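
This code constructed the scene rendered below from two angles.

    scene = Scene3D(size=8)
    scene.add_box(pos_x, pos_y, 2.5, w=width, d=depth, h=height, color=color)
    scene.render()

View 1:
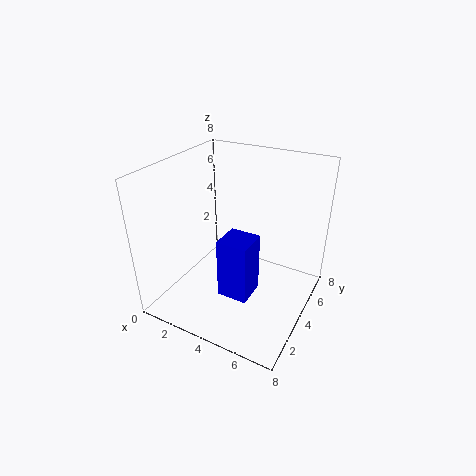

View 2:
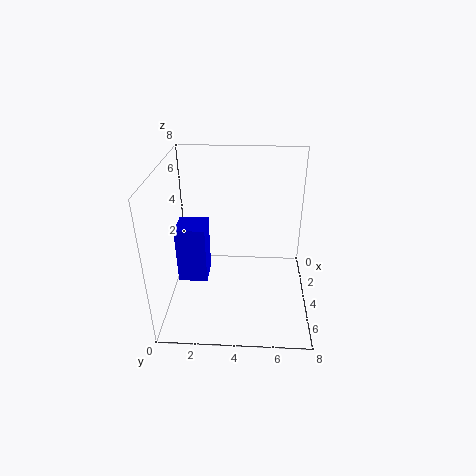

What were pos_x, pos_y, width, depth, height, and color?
pos_x = 4.5; pos_y = 1; width = 1.5; depth = 1.5; height = 3; color = 'blue'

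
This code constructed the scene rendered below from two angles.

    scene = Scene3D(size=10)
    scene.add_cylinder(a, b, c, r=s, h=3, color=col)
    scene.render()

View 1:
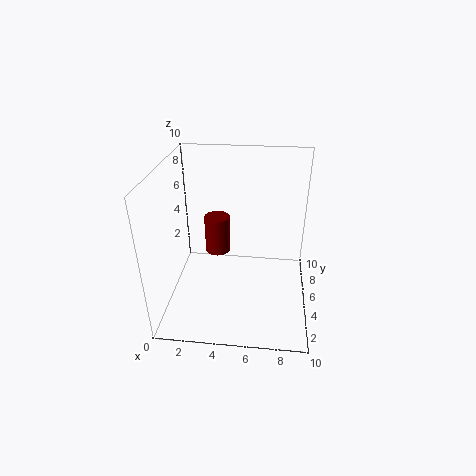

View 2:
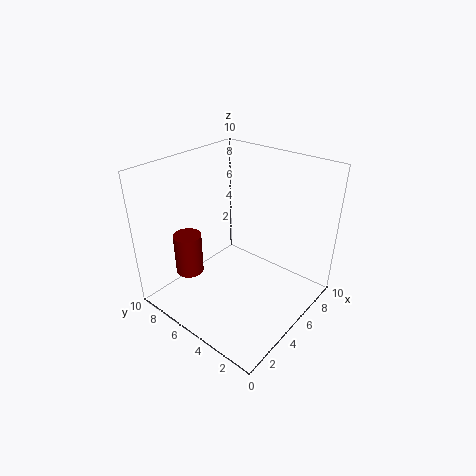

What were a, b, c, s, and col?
a = 3
b = 8
c = 2
s = 1
col = 'maroon'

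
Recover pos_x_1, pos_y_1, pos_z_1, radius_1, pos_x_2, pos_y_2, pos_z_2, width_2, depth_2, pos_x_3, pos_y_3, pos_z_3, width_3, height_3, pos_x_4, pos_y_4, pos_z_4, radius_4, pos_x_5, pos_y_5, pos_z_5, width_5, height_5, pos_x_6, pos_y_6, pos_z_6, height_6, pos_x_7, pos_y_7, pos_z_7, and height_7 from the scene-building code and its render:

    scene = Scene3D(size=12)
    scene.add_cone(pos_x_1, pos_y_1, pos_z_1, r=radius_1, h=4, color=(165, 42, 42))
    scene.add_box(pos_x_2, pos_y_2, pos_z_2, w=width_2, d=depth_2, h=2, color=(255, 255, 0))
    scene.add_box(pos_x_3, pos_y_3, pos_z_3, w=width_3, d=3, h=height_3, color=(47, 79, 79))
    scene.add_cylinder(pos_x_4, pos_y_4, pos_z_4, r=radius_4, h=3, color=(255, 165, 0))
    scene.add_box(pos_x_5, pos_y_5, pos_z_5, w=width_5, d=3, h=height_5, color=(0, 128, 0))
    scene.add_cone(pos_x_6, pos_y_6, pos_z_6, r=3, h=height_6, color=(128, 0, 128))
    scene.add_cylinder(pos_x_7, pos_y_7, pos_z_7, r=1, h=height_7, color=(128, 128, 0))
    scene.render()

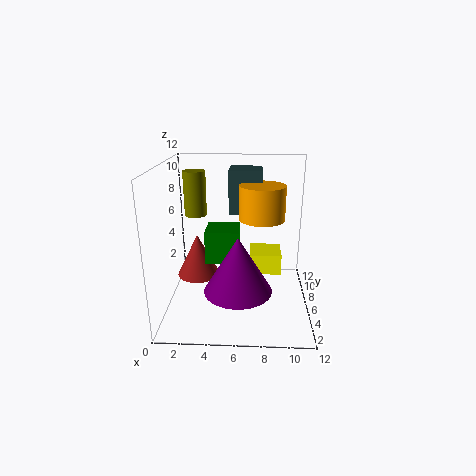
pos_x_1 = 2; pos_y_1 = 9; pos_z_1 = 1; radius_1 = 2; pos_x_2 = 7; pos_y_2 = 9; pos_z_2 = 1; width_2 = 3; depth_2 = 3; pos_x_3 = 5; pos_y_3 = 9; pos_z_3 = 7; width_3 = 3; height_3 = 4; pos_x_4 = 8; pos_y_4 = 8; pos_z_4 = 7; radius_4 = 2; pos_x_5 = 3; pos_y_5 = 7; pos_z_5 = 3; width_5 = 3; height_5 = 3; pos_x_6 = 6; pos_y_6 = 6; pos_z_6 = 1; height_6 = 5; pos_x_7 = 2; pos_y_7 = 9; pos_z_7 = 7; height_7 = 4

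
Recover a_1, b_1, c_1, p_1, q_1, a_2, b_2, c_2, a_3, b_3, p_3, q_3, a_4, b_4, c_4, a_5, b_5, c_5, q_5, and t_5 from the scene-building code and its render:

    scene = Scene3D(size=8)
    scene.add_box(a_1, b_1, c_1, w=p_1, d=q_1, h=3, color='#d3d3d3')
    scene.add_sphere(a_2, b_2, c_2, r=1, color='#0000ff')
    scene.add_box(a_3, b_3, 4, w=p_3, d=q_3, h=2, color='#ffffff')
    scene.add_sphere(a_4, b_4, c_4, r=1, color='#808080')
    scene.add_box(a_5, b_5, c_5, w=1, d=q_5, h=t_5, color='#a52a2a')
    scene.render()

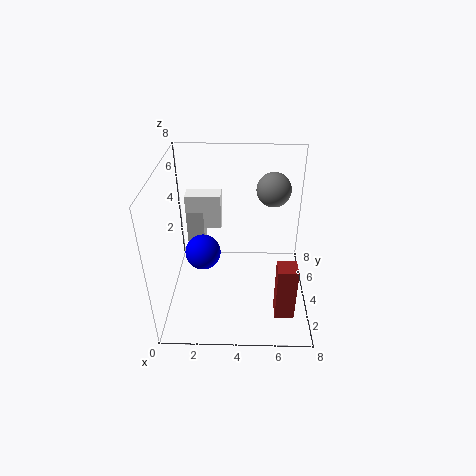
a_1 = 1; b_1 = 5; c_1 = 2; p_1 = 1; q_1 = 1; a_2 = 2; b_2 = 4; c_2 = 3; a_3 = 1; b_3 = 5; p_3 = 2; q_3 = 1; a_4 = 6; b_4 = 6; c_4 = 6; a_5 = 6; b_5 = 1; c_5 = 1; q_5 = 1; t_5 = 3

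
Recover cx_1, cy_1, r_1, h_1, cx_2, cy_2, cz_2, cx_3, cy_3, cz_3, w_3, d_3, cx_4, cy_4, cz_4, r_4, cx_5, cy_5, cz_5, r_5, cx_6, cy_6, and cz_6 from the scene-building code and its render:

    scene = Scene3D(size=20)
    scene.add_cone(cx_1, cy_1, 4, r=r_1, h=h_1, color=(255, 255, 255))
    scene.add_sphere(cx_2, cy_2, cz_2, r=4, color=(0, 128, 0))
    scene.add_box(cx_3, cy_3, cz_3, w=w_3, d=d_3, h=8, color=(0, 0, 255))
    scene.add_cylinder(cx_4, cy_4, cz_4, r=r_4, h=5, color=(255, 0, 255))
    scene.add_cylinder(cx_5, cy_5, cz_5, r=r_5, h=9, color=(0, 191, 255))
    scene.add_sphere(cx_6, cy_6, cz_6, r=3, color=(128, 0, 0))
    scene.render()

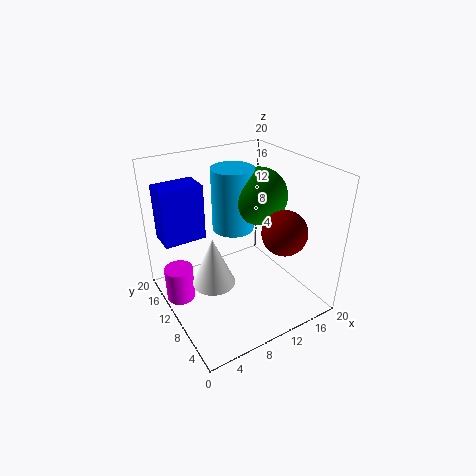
cx_1 = 6
cy_1 = 10
r_1 = 3
h_1 = 7
cx_2 = 14
cy_2 = 11
cz_2 = 15
cx_3 = 1
cy_3 = 14
cz_3 = 9
w_3 = 6
d_3 = 4
cx_4 = 2
cy_4 = 13
cz_4 = 1
r_4 = 2
cx_5 = 11
cy_5 = 13
cz_5 = 10
r_5 = 3
cx_6 = 14
cy_6 = 5
cz_6 = 12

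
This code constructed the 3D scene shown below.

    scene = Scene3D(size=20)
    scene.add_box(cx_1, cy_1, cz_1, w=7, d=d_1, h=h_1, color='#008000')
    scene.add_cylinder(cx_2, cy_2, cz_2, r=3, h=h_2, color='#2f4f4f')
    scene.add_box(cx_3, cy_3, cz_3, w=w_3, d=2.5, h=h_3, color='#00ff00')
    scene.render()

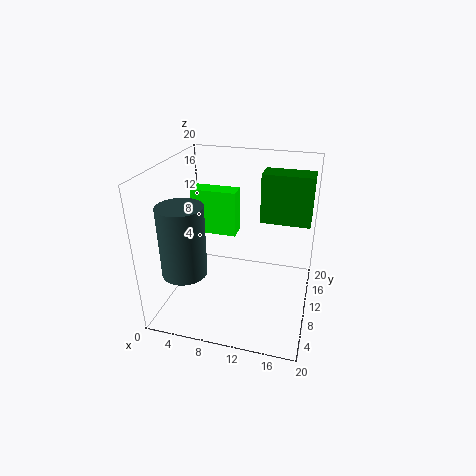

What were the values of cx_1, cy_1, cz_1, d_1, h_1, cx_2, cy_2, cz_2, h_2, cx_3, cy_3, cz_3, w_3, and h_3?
cx_1 = 12.5, cy_1 = 12.5, cz_1 = 11.5, d_1 = 3.5, h_1 = 7, cx_2 = 4, cy_2 = 5, cz_2 = 6.5, h_2 = 9.5, cx_3 = 4, cy_3 = 8.5, cz_3 = 11, w_3 = 6, h_3 = 6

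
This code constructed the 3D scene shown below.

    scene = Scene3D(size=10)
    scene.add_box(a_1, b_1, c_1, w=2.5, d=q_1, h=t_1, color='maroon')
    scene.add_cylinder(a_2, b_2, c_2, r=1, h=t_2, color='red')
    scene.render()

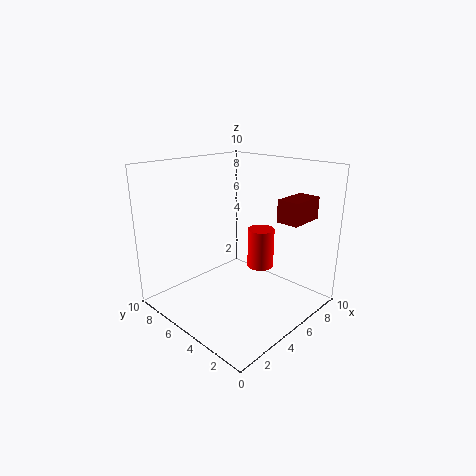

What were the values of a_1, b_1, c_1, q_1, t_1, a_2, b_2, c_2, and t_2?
a_1 = 6
b_1 = 1
c_1 = 6.5
q_1 = 1.5
t_1 = 1.5
a_2 = 7.5
b_2 = 5
c_2 = 2
t_2 = 3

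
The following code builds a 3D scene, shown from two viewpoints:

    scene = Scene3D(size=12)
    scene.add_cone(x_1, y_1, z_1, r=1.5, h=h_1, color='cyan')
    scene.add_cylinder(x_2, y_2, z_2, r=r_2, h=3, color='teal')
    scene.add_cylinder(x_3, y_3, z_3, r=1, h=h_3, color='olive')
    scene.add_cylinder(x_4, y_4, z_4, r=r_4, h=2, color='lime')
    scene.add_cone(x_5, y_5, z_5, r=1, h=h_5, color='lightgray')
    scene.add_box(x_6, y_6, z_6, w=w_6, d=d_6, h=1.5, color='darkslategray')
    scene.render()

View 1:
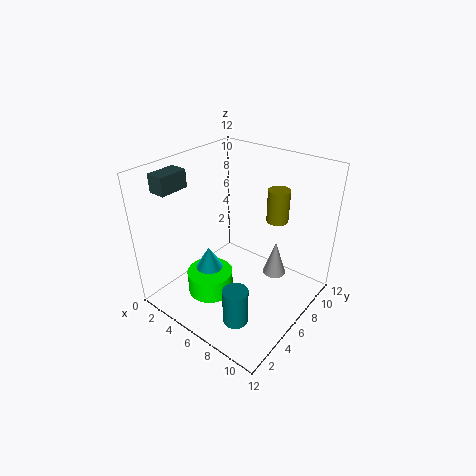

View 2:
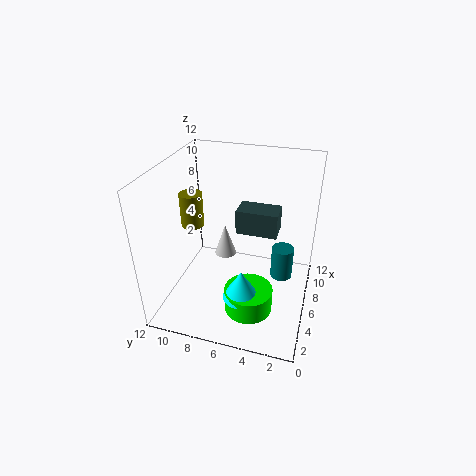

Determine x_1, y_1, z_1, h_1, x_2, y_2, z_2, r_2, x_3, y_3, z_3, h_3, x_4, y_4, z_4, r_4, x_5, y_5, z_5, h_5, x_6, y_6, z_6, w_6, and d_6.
x_1 = 3.5
y_1 = 5
z_1 = 2
h_1 = 2.5
x_2 = 8.5
y_2 = 2.5
z_2 = 1
r_2 = 1
x_3 = 7
y_3 = 10.5
z_3 = 6
h_3 = 3
x_4 = 4
y_4 = 4.5
z_4 = 0.5
r_4 = 2
x_5 = 8.5
y_5 = 8
z_5 = 2.5
h_5 = 3
x_6 = 0.5
y_6 = 2
z_6 = 10
w_6 = 1.5
d_6 = 2.5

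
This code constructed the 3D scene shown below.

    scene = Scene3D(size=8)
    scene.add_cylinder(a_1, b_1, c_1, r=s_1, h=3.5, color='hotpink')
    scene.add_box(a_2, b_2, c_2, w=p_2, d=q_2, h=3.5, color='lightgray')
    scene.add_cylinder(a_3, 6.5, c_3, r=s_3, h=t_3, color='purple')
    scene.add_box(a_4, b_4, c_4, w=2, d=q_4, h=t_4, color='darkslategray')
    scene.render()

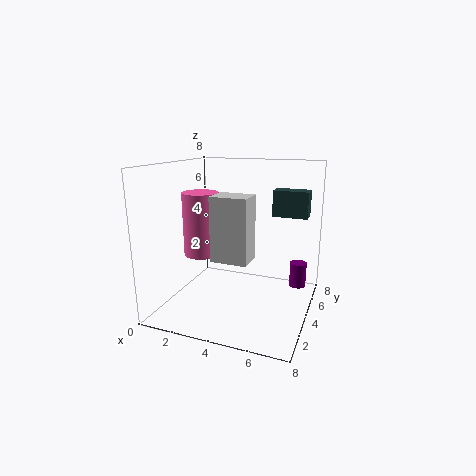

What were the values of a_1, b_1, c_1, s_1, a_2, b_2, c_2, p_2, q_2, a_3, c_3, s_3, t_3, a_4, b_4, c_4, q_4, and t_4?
a_1 = 2, b_1 = 3.5, c_1 = 3, s_1 = 1, a_2 = 3, b_2 = 2.5, c_2 = 3, p_2 = 2, q_2 = 1.5, a_3 = 7, c_3 = 0.5, s_3 = 0.5, t_3 = 1.5, a_4 = 5.5, b_4 = 5.5, c_4 = 5, q_4 = 1, t_4 = 1.5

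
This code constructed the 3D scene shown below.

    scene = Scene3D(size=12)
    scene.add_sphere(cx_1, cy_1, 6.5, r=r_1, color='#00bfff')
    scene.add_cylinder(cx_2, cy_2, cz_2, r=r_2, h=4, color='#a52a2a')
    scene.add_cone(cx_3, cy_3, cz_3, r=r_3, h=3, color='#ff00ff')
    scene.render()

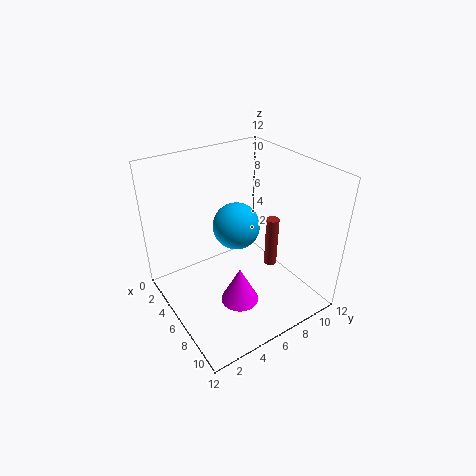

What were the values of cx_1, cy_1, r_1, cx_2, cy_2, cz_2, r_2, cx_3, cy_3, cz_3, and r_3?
cx_1 = 5, cy_1 = 6.5, r_1 = 2, cx_2 = 8.5, cy_2 = 7.5, cz_2 = 4.5, r_2 = 0.5, cx_3 = 8.5, cy_3 = 4.5, cz_3 = 2, r_3 = 1.5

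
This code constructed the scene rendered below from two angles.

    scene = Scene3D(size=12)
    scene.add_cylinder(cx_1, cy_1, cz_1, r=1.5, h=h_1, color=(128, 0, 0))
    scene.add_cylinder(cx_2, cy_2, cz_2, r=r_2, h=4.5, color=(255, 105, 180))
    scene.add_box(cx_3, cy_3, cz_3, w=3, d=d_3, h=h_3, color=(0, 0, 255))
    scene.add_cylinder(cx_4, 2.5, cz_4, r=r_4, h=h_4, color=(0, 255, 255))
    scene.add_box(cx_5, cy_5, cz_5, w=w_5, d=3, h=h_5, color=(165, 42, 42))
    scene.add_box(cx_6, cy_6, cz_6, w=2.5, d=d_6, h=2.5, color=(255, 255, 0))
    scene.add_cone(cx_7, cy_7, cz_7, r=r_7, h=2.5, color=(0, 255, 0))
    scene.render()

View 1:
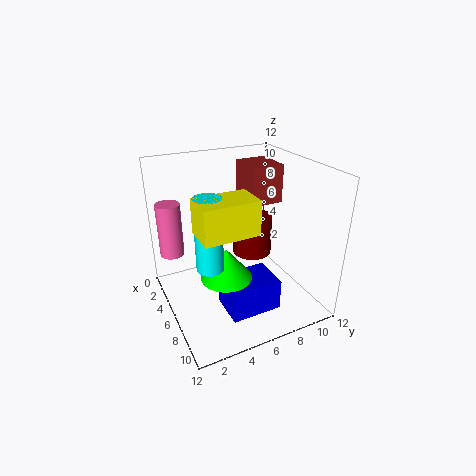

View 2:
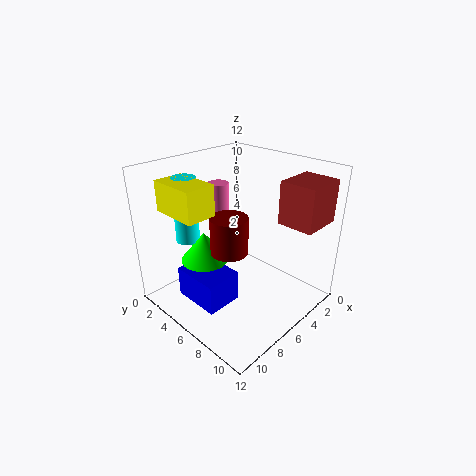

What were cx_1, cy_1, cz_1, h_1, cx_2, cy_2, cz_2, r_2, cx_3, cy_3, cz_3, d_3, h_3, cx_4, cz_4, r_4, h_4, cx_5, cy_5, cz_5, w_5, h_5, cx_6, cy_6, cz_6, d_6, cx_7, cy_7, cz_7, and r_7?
cx_1 = 7.5
cy_1 = 6.5
cz_1 = 5.5
h_1 = 3
cx_2 = 3.5
cy_2 = 1
cz_2 = 4.5
r_2 = 1
cx_3 = 7.5
cy_3 = 3.5
cz_3 = 1.5
d_3 = 4
h_3 = 2.5
cx_4 = 8.5
cz_4 = 5.5
r_4 = 1
h_4 = 5.5
cx_5 = 0.5
cy_5 = 8.5
cz_5 = 7.5
w_5 = 3.5
h_5 = 3.5
cx_6 = 8
cy_6 = 1.5
cz_6 = 8.5
d_6 = 4
cx_7 = 8
cy_7 = 4
cz_7 = 4
r_7 = 2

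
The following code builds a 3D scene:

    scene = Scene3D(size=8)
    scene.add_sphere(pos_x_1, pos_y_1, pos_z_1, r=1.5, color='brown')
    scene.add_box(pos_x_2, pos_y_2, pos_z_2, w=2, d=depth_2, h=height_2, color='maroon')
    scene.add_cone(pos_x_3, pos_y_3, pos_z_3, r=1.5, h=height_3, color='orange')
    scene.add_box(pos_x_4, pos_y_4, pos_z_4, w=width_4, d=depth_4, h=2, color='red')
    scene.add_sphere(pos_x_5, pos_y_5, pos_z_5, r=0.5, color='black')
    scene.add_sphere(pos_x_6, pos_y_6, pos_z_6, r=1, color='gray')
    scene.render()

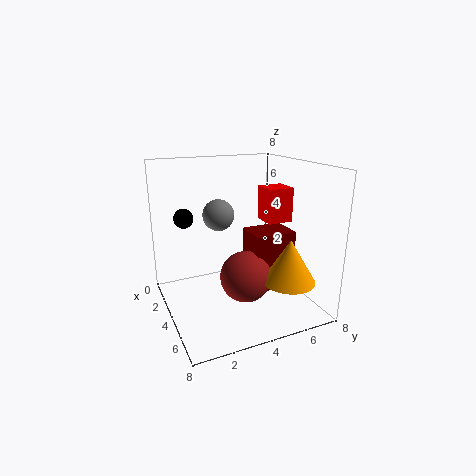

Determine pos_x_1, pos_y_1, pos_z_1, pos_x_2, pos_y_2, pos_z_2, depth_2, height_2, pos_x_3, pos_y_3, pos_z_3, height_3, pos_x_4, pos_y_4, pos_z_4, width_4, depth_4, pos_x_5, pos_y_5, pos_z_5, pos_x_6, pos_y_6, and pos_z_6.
pos_x_1 = 4, pos_y_1 = 4.5, pos_z_1 = 1.5, pos_x_2 = 2.5, pos_y_2 = 5, pos_z_2 = 0.5, depth_2 = 2.5, height_2 = 3.5, pos_x_3 = 5.5, pos_y_3 = 6.5, pos_z_3 = 1.5, height_3 = 2.5, pos_x_4 = 2.5, pos_y_4 = 6, pos_z_4 = 4.5, width_4 = 1.5, depth_4 = 1.5, pos_x_5 = 4, pos_y_5 = 1, pos_z_5 = 5.5, pos_x_6 = 1, pos_y_6 = 4, pos_z_6 = 4.5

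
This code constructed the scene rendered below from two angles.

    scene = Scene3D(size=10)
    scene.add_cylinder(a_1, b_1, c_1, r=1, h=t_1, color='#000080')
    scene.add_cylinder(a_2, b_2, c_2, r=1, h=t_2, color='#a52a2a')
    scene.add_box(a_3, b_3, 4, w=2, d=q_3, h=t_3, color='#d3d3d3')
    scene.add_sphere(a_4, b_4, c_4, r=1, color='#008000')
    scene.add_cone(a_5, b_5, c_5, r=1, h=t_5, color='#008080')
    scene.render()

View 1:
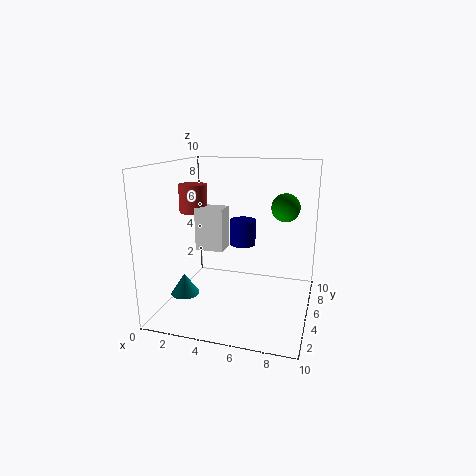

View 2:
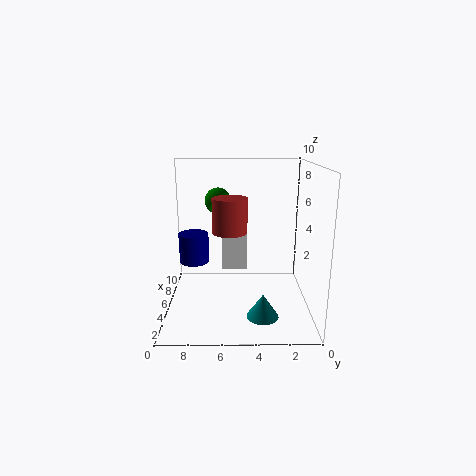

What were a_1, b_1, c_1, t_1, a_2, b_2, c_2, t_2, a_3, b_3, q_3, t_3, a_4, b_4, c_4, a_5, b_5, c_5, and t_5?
a_1 = 4.5; b_1 = 8; c_1 = 3.5; t_1 = 2; a_2 = 1.5; b_2 = 5.5; c_2 = 6.5; t_2 = 2; a_3 = 2; b_3 = 4.5; q_3 = 1.5; t_3 = 3; a_4 = 8; b_4 = 6.5; c_4 = 7; a_5 = 1.5; b_5 = 3.5; c_5 = 1; t_5 = 1.5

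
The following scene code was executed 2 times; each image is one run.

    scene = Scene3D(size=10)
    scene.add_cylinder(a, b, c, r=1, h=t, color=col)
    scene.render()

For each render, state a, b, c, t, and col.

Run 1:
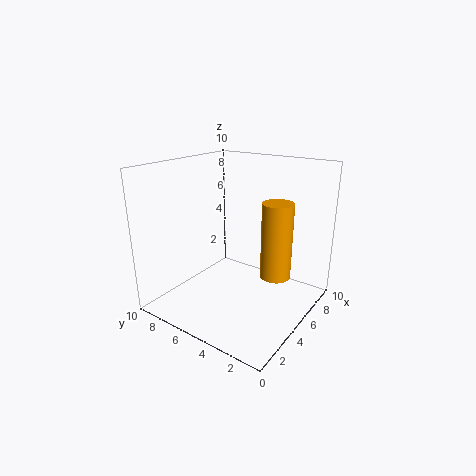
a = 5; b = 2; c = 3; t = 5; col = 'orange'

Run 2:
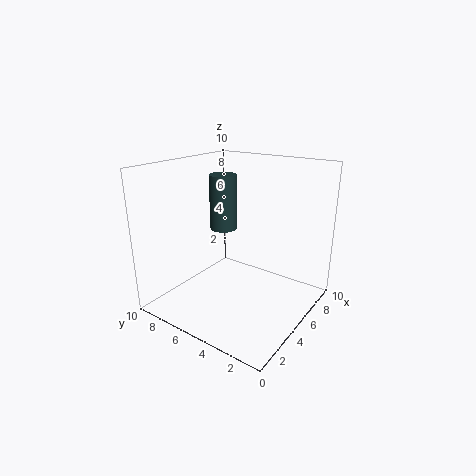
a = 6; b = 7; c = 5; t = 4; col = 'darkslategray'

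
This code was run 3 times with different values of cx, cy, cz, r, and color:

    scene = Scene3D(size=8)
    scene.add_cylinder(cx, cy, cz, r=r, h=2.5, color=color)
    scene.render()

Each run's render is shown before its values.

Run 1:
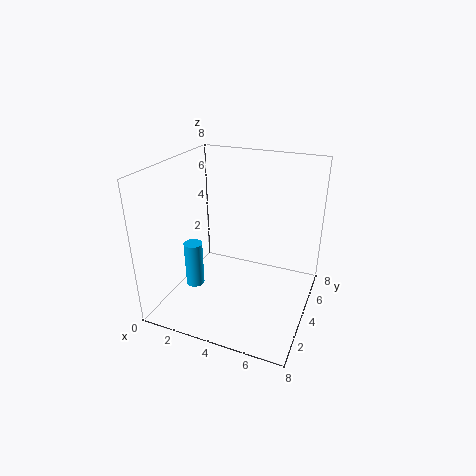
cx = 2, cy = 2.5, cz = 1.5, r = 0.5, color = 'deepskyblue'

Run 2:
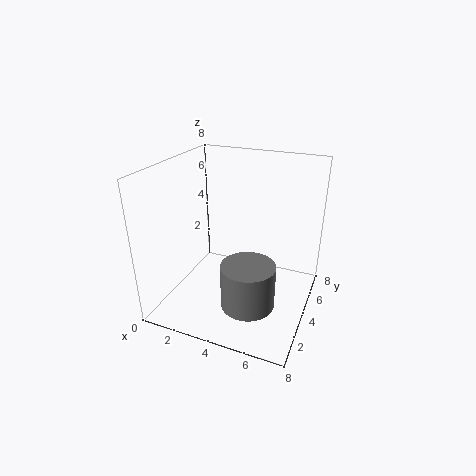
cx = 5, cy = 3, cz = 0.5, r = 1.5, color = 'gray'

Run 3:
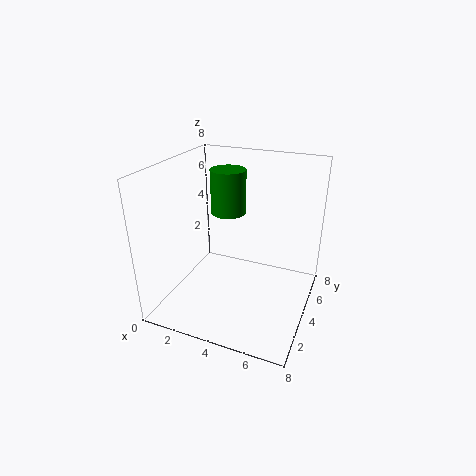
cx = 3, cy = 5, cz = 5, r = 1, color = 'green'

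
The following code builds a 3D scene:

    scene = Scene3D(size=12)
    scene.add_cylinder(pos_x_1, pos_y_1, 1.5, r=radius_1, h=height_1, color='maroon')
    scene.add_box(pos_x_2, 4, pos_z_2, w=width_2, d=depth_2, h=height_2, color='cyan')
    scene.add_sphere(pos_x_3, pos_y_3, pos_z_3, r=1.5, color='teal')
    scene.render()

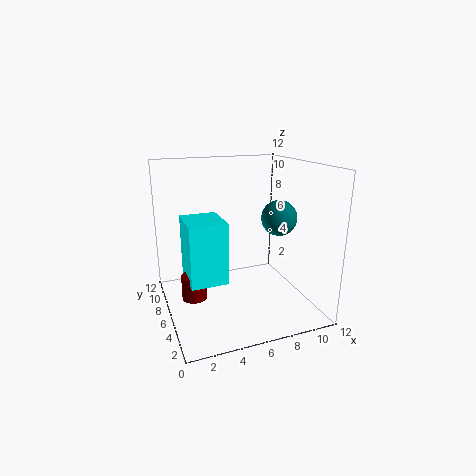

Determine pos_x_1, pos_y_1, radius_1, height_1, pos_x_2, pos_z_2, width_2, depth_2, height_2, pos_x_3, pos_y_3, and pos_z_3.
pos_x_1 = 2
pos_y_1 = 5.5
radius_1 = 1
height_1 = 2
pos_x_2 = 1.5
pos_z_2 = 3
width_2 = 3
depth_2 = 3.5
height_2 = 5
pos_x_3 = 9.5
pos_y_3 = 5.5
pos_z_3 = 7.5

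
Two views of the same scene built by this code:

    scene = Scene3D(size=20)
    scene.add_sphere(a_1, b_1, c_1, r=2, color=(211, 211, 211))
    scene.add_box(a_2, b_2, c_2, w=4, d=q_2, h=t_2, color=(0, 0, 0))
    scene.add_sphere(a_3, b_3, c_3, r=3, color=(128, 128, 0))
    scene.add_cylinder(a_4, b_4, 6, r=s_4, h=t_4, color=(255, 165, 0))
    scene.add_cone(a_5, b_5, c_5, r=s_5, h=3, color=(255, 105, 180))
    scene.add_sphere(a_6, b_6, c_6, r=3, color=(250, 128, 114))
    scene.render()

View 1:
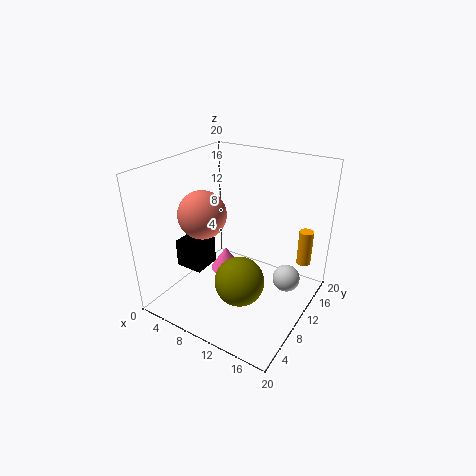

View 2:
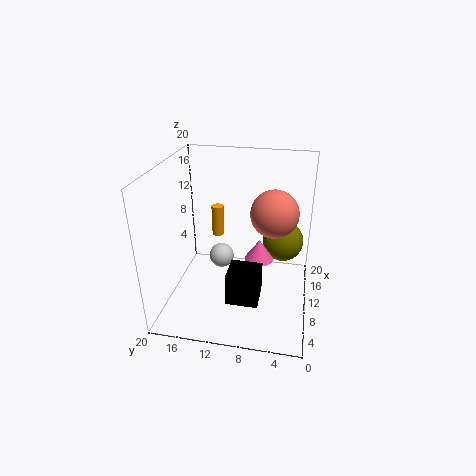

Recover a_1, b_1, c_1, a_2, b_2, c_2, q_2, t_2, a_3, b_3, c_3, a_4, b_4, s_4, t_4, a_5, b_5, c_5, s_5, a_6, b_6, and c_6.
a_1 = 16
b_1 = 14
c_1 = 3
a_2 = 2
b_2 = 6
c_2 = 5
q_2 = 4
t_2 = 4
a_3 = 14
b_3 = 4
c_3 = 8
a_4 = 18
b_4 = 15
s_4 = 1
t_4 = 5
a_5 = 10
b_5 = 7
c_5 = 7
s_5 = 2
a_6 = 8
b_6 = 5
c_6 = 15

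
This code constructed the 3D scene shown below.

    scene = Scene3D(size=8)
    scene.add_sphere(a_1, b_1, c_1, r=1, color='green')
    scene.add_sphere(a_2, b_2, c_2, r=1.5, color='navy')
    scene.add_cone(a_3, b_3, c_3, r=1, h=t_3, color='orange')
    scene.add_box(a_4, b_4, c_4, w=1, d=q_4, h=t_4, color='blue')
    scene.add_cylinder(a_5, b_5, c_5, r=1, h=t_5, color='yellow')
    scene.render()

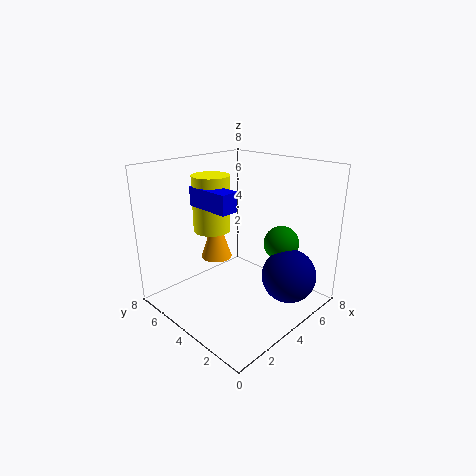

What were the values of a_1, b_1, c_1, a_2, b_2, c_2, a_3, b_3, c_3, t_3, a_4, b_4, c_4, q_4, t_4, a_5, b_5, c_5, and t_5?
a_1 = 6
b_1 = 2.5
c_1 = 3.5
a_2 = 5.5
b_2 = 1.5
c_2 = 2
a_3 = 5
b_3 = 7
c_3 = 1.5
t_3 = 3
a_4 = 2
b_4 = 3
c_4 = 6
q_4 = 2.5
t_4 = 1
a_5 = 3
b_5 = 5
c_5 = 4.5
t_5 = 3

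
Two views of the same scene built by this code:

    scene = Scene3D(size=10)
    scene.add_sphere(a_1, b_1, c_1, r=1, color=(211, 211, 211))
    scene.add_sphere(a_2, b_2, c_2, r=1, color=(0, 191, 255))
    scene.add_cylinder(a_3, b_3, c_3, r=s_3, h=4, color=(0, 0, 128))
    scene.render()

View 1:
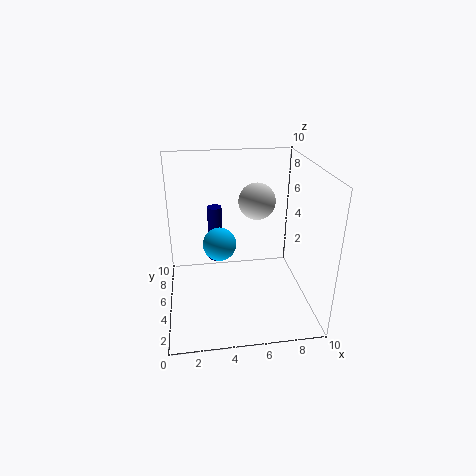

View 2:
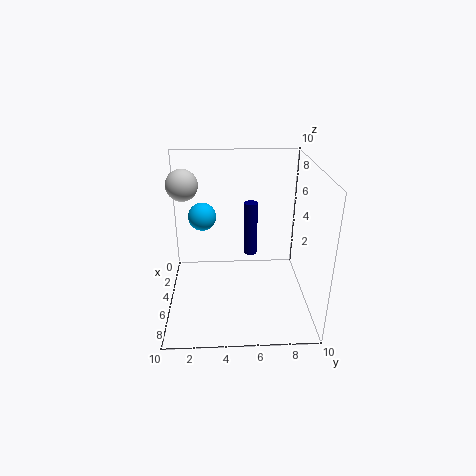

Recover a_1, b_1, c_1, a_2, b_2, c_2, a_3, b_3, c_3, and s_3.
a_1 = 5.5
b_1 = 1.5
c_1 = 9
a_2 = 3.5
b_2 = 2.5
c_2 = 6
a_3 = 3.5
b_3 = 6
c_3 = 3
s_3 = 0.5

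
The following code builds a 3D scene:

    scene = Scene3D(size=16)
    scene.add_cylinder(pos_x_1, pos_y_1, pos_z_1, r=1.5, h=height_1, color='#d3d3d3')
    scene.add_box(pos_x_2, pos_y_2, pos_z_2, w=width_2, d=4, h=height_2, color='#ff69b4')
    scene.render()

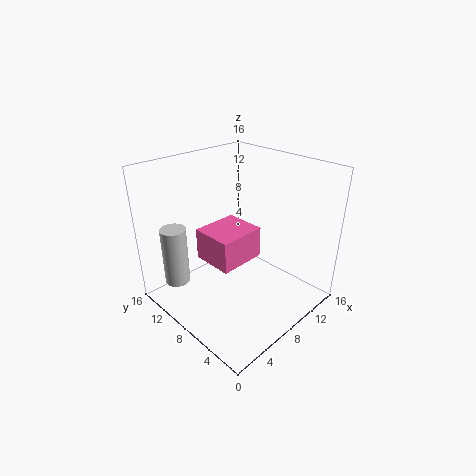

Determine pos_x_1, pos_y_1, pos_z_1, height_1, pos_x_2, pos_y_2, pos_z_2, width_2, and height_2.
pos_x_1 = 3.5, pos_y_1 = 14, pos_z_1 = 1.5, height_1 = 7, pos_x_2 = 2, pos_y_2 = 3.5, pos_z_2 = 8.5, width_2 = 4.5, height_2 = 3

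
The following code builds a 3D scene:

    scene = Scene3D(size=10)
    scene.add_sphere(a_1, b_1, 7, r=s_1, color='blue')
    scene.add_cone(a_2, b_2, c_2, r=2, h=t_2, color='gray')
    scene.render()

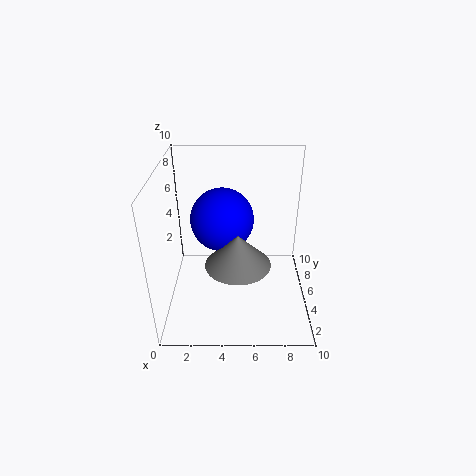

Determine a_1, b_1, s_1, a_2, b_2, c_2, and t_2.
a_1 = 4
b_1 = 4
s_1 = 2
a_2 = 5
b_2 = 2
c_2 = 5
t_2 = 2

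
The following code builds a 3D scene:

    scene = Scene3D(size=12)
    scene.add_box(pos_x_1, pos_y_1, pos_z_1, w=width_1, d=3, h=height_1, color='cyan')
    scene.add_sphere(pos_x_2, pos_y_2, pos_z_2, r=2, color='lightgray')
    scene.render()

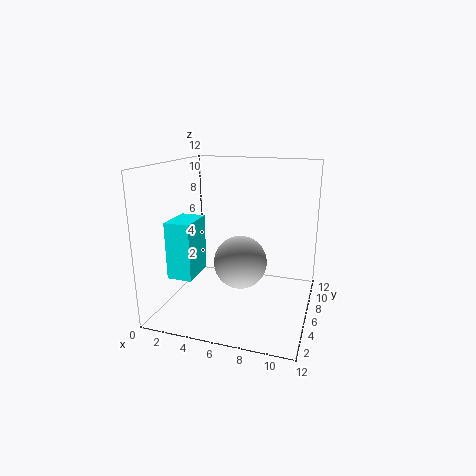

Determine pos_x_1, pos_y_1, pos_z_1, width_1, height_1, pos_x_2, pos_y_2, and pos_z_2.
pos_x_1 = 1.5, pos_y_1 = 2, pos_z_1 = 3.5, width_1 = 2, height_1 = 4.5, pos_x_2 = 7, pos_y_2 = 3.5, pos_z_2 = 5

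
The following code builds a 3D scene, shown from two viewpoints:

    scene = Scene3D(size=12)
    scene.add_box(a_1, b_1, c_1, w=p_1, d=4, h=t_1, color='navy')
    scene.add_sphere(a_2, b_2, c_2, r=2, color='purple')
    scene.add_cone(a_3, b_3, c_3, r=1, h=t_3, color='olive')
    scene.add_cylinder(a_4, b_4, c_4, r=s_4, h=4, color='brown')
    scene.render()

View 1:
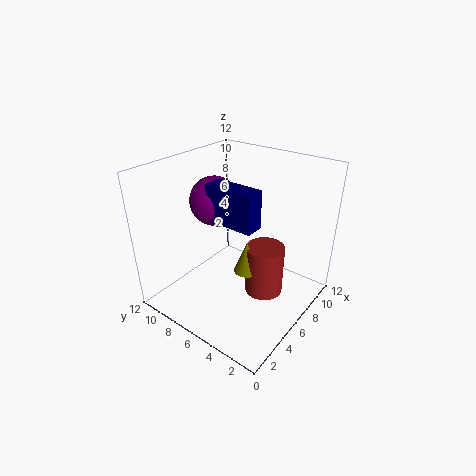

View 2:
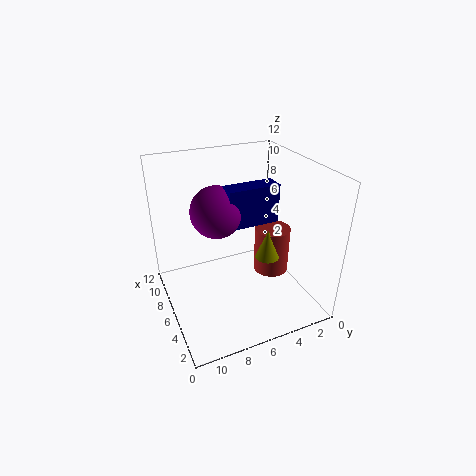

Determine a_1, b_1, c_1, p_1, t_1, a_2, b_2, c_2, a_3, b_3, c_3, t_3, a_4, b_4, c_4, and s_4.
a_1 = 4; b_1 = 3.5; c_1 = 8; p_1 = 1.5; t_1 = 3; a_2 = 5.5; b_2 = 8; c_2 = 9; a_3 = 4.5; b_3 = 4; c_3 = 4.5; t_3 = 2.5; a_4 = 5.5; b_4 = 3; c_4 = 2.5; s_4 = 1.5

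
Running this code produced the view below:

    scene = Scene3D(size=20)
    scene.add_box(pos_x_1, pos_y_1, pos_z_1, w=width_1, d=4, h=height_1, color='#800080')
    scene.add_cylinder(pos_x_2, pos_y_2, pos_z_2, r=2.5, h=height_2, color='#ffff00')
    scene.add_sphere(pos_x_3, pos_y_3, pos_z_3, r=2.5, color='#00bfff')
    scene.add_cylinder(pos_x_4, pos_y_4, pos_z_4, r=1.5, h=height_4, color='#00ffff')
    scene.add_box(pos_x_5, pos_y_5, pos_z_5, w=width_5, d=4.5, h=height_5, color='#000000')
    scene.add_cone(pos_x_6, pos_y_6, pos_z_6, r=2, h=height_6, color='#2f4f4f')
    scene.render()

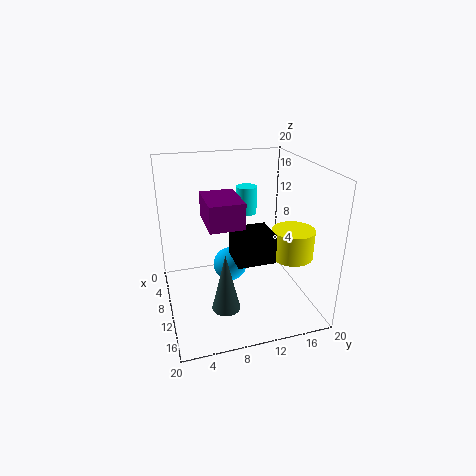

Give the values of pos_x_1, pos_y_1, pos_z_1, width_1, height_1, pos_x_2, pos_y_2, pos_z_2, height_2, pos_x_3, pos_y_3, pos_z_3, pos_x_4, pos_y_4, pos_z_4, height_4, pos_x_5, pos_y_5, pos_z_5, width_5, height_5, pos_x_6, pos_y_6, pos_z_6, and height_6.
pos_x_1 = 12.5
pos_y_1 = 4.5
pos_z_1 = 15
width_1 = 5.5
height_1 = 3
pos_x_2 = 17.5
pos_y_2 = 14.5
pos_z_2 = 10.5
height_2 = 3.5
pos_x_3 = 7.5
pos_y_3 = 9.5
pos_z_3 = 4.5
pos_x_4 = 6
pos_y_4 = 12.5
pos_z_4 = 12
height_4 = 4
pos_x_5 = 14.5
pos_y_5 = 7.5
pos_z_5 = 10.5
width_5 = 4
height_5 = 3.5
pos_x_6 = 12.5
pos_y_6 = 7.5
pos_z_6 = 0.5
height_6 = 8.5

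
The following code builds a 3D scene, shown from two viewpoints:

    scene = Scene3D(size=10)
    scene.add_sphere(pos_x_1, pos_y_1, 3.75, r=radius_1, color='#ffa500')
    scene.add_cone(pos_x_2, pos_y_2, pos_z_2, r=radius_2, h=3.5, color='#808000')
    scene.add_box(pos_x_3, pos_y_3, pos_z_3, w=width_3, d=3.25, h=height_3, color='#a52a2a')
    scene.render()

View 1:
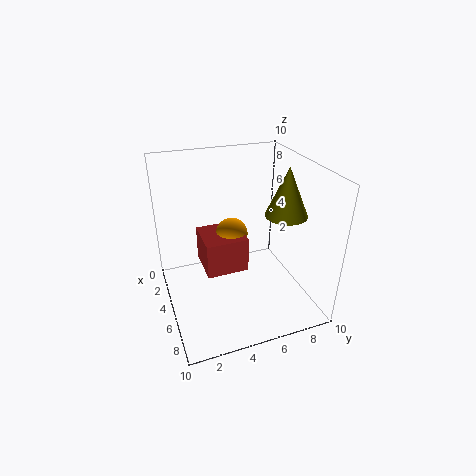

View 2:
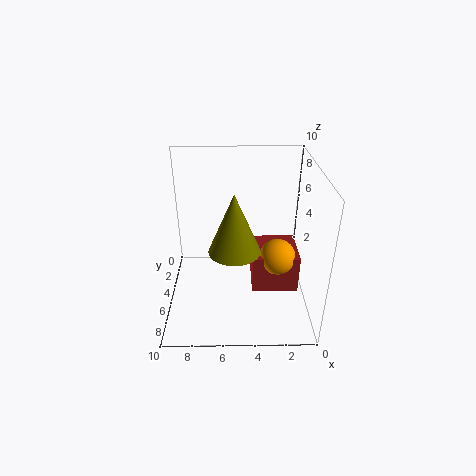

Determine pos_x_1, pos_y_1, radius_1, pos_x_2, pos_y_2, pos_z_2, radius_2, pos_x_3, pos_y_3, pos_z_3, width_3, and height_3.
pos_x_1 = 2.25
pos_y_1 = 5.5
radius_1 = 1.25
pos_x_2 = 5.25
pos_y_2 = 8.5
pos_z_2 = 6.25
radius_2 = 1.5
pos_x_3 = 0.75
pos_y_3 = 3
pos_z_3 = 1.25
width_3 = 3.25
height_3 = 2.75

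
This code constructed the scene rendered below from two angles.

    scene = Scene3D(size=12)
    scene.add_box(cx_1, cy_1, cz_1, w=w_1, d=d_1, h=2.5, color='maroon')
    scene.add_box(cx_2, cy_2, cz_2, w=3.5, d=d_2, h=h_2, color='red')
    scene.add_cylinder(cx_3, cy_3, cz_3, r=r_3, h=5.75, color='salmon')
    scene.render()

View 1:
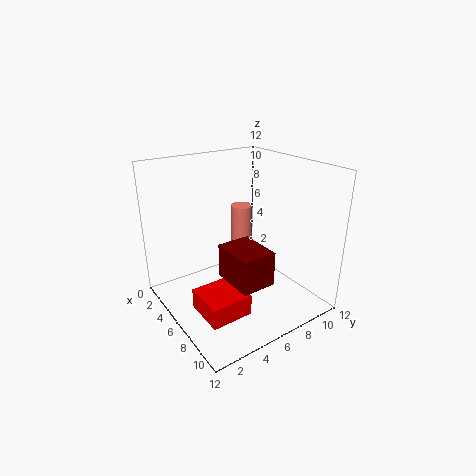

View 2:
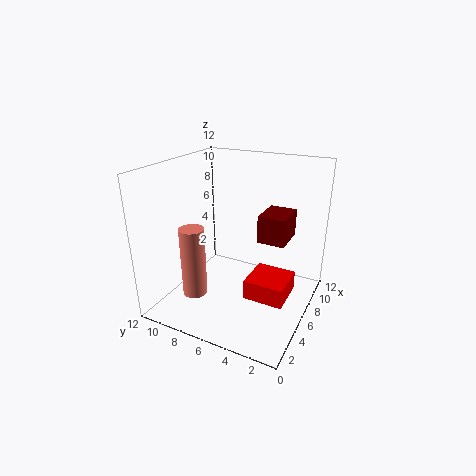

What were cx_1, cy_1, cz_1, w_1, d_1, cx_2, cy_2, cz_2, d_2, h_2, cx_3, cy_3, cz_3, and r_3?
cx_1 = 8.25
cy_1 = 2.75
cz_1 = 4.75
w_1 = 3.25
d_1 = 2.5
cx_2 = 5.5
cy_2 = 1.75
cz_2 = 0.5
d_2 = 3.5
h_2 = 1.75
cx_3 = 3
cy_3 = 8.5
cz_3 = 1.75
r_3 = 1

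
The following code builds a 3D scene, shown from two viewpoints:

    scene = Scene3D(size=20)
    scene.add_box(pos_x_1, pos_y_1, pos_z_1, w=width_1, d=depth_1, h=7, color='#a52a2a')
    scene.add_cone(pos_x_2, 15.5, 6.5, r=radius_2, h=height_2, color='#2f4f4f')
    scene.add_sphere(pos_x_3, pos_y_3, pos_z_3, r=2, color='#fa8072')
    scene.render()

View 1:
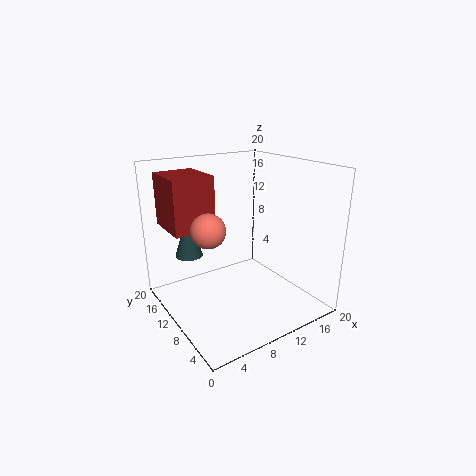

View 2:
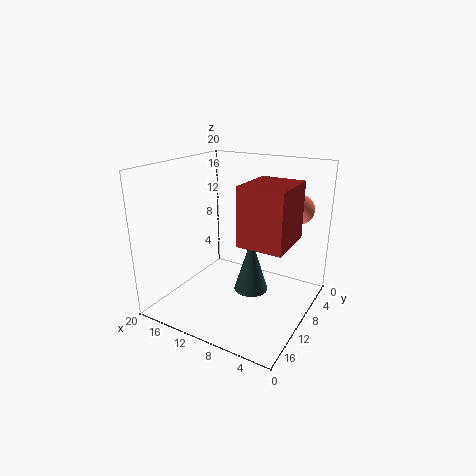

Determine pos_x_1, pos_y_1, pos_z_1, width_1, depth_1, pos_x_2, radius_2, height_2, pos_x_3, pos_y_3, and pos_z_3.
pos_x_1 = 1
pos_y_1 = 10
pos_z_1 = 12
width_1 = 5.5
depth_1 = 6.5
pos_x_2 = 5
radius_2 = 2
height_2 = 6.5
pos_x_3 = 3
pos_y_3 = 5.5
pos_z_3 = 14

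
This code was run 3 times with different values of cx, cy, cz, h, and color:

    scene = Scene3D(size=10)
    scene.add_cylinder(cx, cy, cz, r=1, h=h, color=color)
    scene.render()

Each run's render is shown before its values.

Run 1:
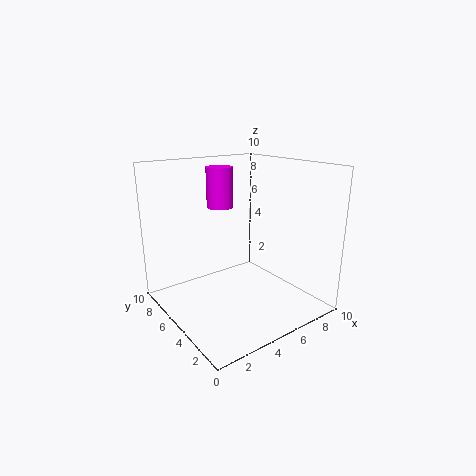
cx = 5.5; cy = 8; cz = 6.5; h = 3; color = 'magenta'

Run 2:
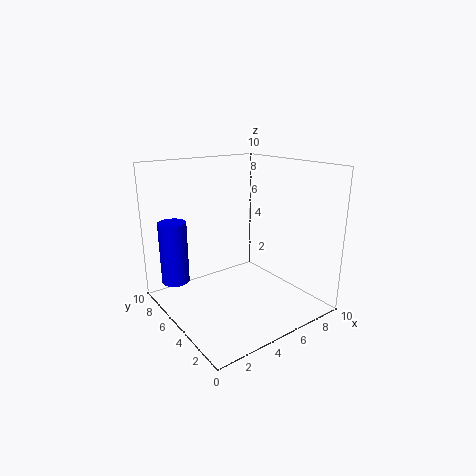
cx = 1.5; cy = 8; cz = 1.5; h = 4.5; color = 'blue'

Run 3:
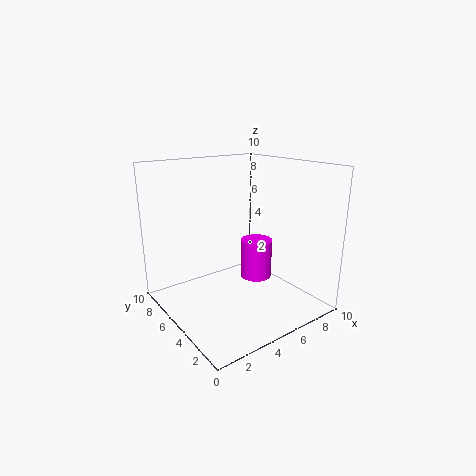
cx = 5; cy = 3; cz = 3; h = 2.5; color = 'magenta'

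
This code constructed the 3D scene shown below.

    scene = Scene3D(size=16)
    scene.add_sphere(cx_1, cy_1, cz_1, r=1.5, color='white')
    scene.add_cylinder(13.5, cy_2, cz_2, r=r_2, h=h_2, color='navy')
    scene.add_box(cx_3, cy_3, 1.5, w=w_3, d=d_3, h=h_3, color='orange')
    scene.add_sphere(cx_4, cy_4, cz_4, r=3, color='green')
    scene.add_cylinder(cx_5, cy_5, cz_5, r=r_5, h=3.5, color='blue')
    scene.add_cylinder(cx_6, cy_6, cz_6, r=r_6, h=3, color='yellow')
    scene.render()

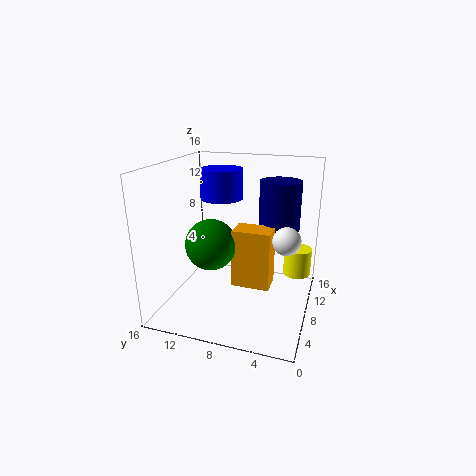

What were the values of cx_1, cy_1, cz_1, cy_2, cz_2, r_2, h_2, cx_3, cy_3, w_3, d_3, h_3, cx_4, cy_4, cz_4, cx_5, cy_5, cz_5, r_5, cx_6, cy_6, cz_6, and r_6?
cx_1 = 7.5
cy_1 = 2.5
cz_1 = 8.5
cy_2 = 4.5
cz_2 = 7.5
r_2 = 2.5
h_2 = 6
cx_3 = 8.5
cy_3 = 4.5
w_3 = 3
d_3 = 4.5
h_3 = 7
cx_4 = 8.5
cy_4 = 11.5
cz_4 = 6.5
cx_5 = 11
cy_5 = 11
cz_5 = 11.5
r_5 = 2.5
cx_6 = 9.5
cy_6 = 1.5
cz_6 = 4
r_6 = 1.5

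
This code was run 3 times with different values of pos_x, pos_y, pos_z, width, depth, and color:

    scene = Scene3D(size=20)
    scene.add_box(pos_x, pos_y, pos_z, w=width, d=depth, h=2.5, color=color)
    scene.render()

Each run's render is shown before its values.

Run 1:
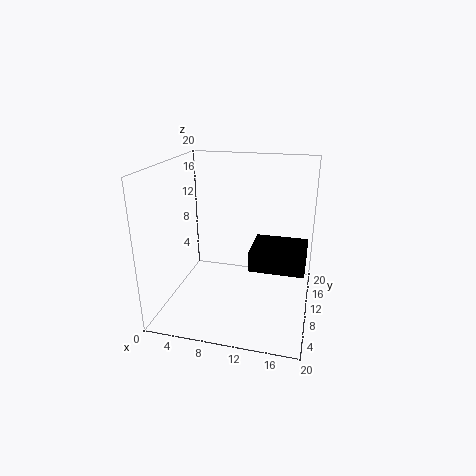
pos_x = 13, pos_y = 3, pos_z = 9, width = 6.5, depth = 5.5, color = 'black'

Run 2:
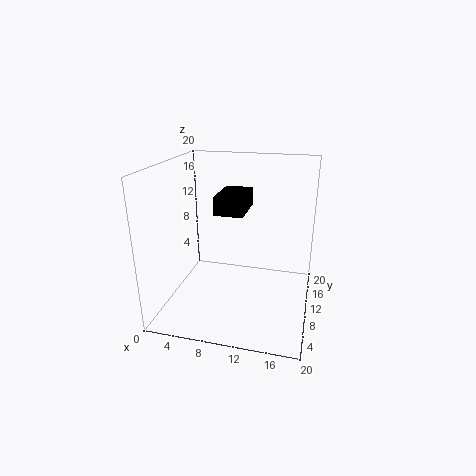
pos_x = 7, pos_y = 8.5, pos_z = 13.5, width = 4, depth = 6.5, color = 'black'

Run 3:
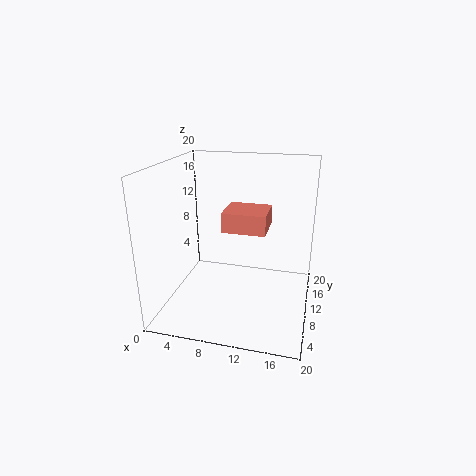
pos_x = 9, pos_y = 5.5, pos_z = 12.5, width = 5.5, depth = 5, color = 'salmon'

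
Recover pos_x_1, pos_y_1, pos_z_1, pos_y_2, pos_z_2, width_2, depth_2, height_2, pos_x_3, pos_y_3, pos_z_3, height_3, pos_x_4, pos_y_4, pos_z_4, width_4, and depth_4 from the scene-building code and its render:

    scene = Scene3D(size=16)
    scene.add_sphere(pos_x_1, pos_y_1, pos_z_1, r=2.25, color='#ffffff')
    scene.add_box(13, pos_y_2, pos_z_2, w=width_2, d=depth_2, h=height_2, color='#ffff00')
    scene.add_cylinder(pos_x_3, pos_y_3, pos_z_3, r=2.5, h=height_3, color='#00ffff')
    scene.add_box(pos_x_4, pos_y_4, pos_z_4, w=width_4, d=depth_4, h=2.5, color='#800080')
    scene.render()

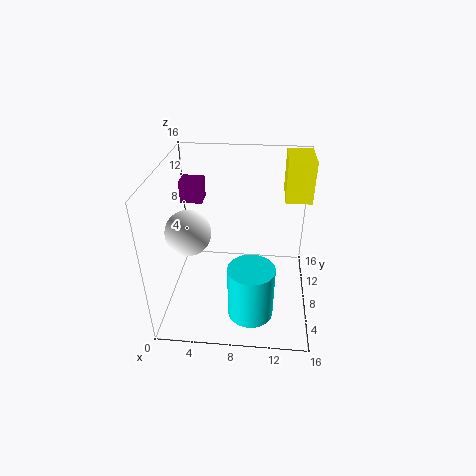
pos_x_1 = 3.5, pos_y_1 = 4.25, pos_z_1 = 10.75, pos_y_2 = 10.5, pos_z_2 = 11.25, width_2 = 3, depth_2 = 4.75, height_2 = 4.75, pos_x_3 = 9.75, pos_y_3 = 4.25, pos_z_3 = 0.75, height_3 = 6, pos_x_4 = 1.25, pos_y_4 = 10, pos_z_4 = 11, width_4 = 2.5, depth_4 = 2.25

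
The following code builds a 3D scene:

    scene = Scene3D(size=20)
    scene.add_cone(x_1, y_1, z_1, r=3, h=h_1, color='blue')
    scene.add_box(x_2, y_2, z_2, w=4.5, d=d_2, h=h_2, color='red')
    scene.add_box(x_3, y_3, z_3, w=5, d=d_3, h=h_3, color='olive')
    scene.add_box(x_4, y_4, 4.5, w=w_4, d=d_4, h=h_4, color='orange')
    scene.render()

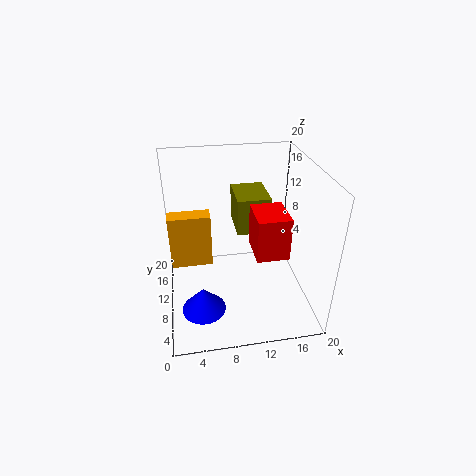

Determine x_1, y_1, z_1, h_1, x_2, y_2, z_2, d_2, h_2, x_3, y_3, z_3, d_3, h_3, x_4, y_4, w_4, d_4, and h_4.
x_1 = 4.5, y_1 = 6, z_1 = 1.5, h_1 = 3.5, x_2 = 12, y_2 = 6.5, z_2 = 8, d_2 = 5.5, h_2 = 6, x_3 = 10.5, y_3 = 13, z_3 = 8.5, d_3 = 6.5, h_3 = 5.5, x_4 = 0.5, y_4 = 12, w_4 = 6, d_4 = 2.5, h_4 = 8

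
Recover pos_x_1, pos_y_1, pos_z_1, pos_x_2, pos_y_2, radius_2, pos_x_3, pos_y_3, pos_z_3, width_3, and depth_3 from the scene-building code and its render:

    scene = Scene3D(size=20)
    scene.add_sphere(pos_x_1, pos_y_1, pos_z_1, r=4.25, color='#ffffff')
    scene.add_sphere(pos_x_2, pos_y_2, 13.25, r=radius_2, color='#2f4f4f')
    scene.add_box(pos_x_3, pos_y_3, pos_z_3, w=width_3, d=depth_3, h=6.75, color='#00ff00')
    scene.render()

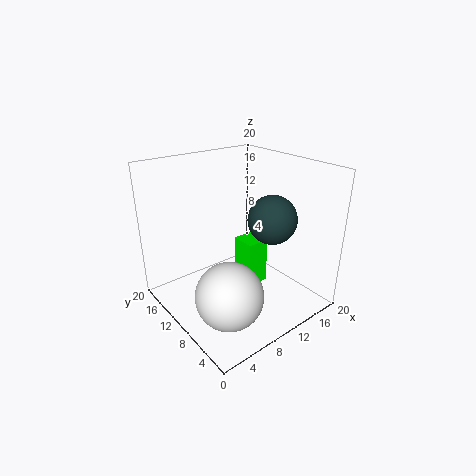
pos_x_1 = 4.5
pos_y_1 = 4.75
pos_z_1 = 5.75
pos_x_2 = 12.75
pos_y_2 = 6.25
radius_2 = 3.25
pos_x_3 = 11
pos_y_3 = 8.5
pos_z_3 = 2.25
width_3 = 3.25
depth_3 = 3.5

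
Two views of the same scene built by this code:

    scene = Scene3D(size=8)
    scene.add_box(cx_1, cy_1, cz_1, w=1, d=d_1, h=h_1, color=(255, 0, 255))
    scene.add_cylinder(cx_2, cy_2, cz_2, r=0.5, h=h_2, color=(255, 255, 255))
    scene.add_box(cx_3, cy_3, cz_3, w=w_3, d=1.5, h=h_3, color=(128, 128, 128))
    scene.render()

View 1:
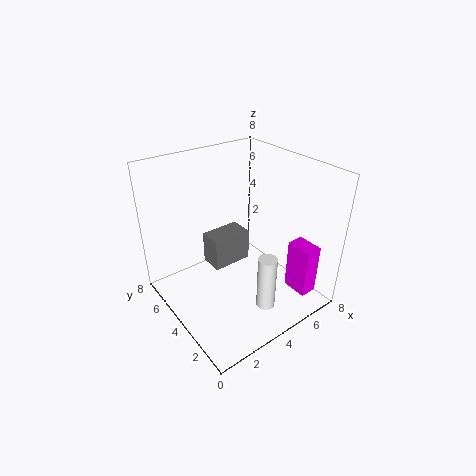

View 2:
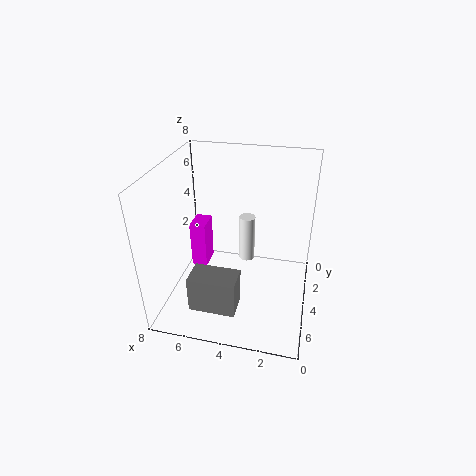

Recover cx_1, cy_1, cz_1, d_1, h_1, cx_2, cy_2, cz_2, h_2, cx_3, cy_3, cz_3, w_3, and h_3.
cx_1 = 6.5
cy_1 = 1
cz_1 = 0.5
d_1 = 1.5
h_1 = 3
cx_2 = 4
cy_2 = 1.5
cz_2 = 1
h_2 = 3
cx_3 = 3.5
cy_3 = 5.5
cz_3 = 1
w_3 = 2.5
h_3 = 2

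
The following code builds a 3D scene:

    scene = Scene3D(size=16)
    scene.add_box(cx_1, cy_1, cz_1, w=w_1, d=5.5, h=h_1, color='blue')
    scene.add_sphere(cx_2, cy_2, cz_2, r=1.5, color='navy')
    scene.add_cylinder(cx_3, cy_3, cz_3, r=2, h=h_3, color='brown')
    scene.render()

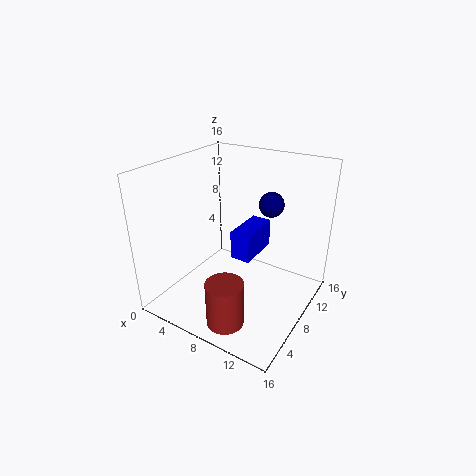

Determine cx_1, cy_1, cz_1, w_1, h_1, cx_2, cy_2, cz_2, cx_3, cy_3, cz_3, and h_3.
cx_1 = 6
cy_1 = 9.5
cz_1 = 4
w_1 = 2.5
h_1 = 3.5
cx_2 = 9.5
cy_2 = 13
cz_2 = 10.5
cx_3 = 9.5
cy_3 = 3
cz_3 = 0.5
h_3 = 5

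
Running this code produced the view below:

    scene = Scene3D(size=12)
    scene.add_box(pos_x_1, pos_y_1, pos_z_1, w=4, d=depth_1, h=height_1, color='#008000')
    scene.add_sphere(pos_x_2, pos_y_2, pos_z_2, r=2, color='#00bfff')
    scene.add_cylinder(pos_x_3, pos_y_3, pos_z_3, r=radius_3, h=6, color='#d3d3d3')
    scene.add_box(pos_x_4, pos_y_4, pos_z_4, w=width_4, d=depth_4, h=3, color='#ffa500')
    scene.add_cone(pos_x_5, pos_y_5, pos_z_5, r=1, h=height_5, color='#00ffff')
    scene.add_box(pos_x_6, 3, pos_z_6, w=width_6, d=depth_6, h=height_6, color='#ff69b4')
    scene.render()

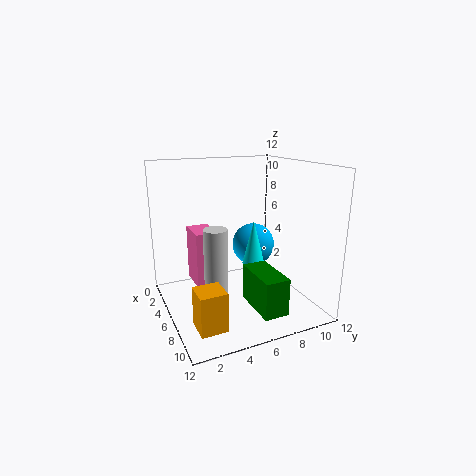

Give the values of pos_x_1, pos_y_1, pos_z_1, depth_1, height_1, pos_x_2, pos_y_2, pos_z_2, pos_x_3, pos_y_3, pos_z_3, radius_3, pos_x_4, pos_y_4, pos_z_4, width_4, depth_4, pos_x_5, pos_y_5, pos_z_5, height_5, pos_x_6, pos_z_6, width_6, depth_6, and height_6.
pos_x_1 = 7; pos_y_1 = 6; pos_z_1 = 1; depth_1 = 2; height_1 = 3; pos_x_2 = 3; pos_y_2 = 9; pos_z_2 = 4; pos_x_3 = 6; pos_y_3 = 4; pos_z_3 = 1; radius_3 = 1; pos_x_4 = 9; pos_y_4 = 1; pos_z_4 = 1; width_4 = 2; depth_4 = 2; pos_x_5 = 5; pos_y_5 = 8; pos_z_5 = 3; height_5 = 4; pos_x_6 = 1; pos_z_6 = 1; width_6 = 3; depth_6 = 2; height_6 = 5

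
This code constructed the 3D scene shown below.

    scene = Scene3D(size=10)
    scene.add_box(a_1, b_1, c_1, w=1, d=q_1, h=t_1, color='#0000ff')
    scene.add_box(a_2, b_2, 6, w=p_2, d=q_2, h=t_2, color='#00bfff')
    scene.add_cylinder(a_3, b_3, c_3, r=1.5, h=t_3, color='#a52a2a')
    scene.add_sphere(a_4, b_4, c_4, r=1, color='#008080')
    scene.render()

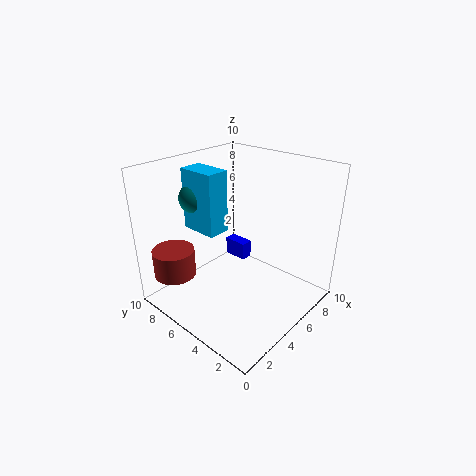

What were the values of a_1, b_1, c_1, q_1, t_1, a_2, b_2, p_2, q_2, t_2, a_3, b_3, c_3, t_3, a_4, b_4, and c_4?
a_1 = 8.5; b_1 = 7.5; c_1 = 0.5; q_1 = 2; t_1 = 1.5; a_2 = 2.5; b_2 = 5; p_2 = 1.5; q_2 = 2.5; t_2 = 4; a_3 = 2; b_3 = 8.5; c_3 = 2; t_3 = 2; a_4 = 3; b_4 = 7; c_4 = 8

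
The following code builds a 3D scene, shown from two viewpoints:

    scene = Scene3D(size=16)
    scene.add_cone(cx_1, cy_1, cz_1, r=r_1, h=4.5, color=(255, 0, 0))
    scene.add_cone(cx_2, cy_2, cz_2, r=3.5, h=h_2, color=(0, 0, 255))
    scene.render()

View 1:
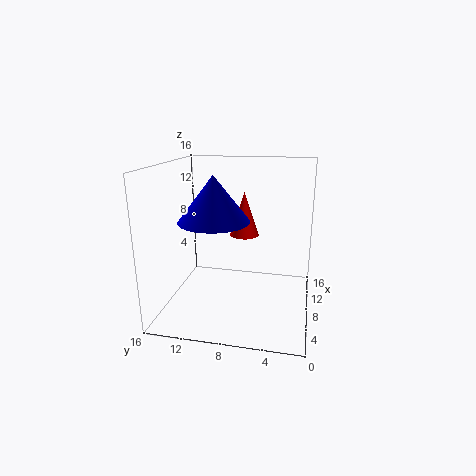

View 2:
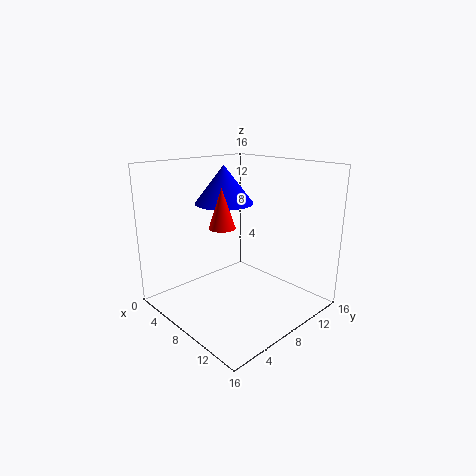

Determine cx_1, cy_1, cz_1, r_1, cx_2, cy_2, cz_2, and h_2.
cx_1 = 6.5
cy_1 = 7
cz_1 = 9
r_1 = 1.5
cx_2 = 4
cy_2 = 9.5
cz_2 = 11
h_2 = 4.5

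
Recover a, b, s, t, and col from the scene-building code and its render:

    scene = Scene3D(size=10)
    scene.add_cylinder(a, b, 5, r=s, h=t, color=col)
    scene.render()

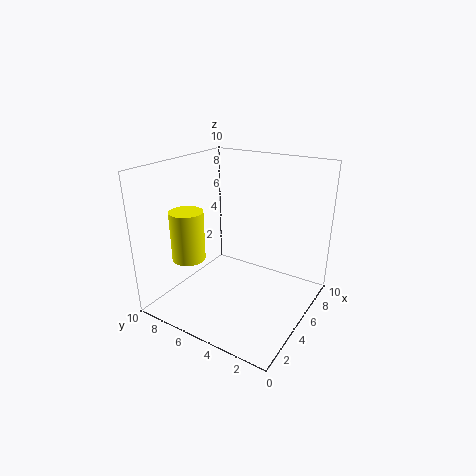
a = 1
b = 6
s = 1
t = 3
col = 'yellow'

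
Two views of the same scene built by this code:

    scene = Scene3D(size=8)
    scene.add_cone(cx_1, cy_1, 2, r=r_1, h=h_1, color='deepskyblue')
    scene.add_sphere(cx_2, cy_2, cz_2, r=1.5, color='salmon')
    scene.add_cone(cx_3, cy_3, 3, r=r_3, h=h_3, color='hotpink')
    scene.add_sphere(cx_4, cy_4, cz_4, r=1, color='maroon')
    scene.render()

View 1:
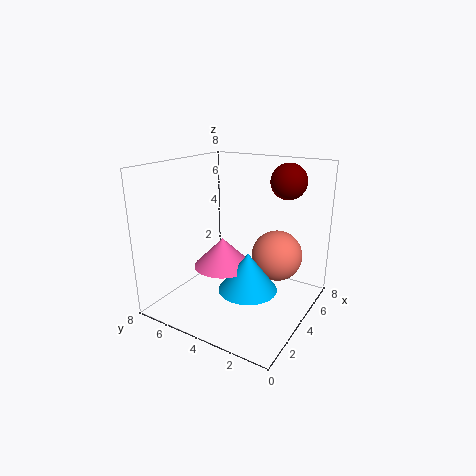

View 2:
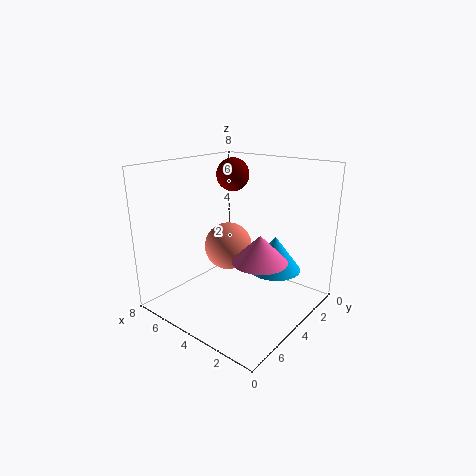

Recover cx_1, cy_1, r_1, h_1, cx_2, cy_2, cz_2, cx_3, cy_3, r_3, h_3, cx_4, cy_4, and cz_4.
cx_1 = 2.5, cy_1 = 2.5, r_1 = 1.5, h_1 = 2, cx_2 = 6, cy_2 = 2.5, cz_2 = 2.5, cx_3 = 2.5, cy_3 = 4, r_3 = 1.5, h_3 = 1.5, cx_4 = 6, cy_4 = 2, cz_4 = 7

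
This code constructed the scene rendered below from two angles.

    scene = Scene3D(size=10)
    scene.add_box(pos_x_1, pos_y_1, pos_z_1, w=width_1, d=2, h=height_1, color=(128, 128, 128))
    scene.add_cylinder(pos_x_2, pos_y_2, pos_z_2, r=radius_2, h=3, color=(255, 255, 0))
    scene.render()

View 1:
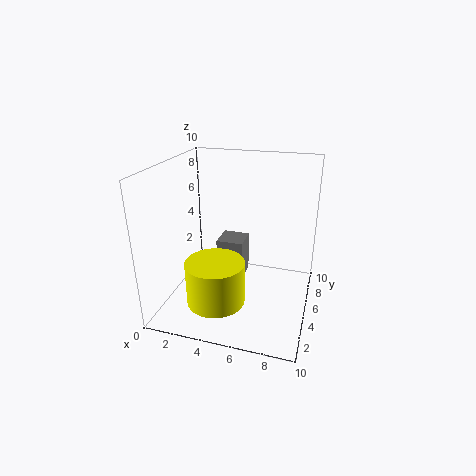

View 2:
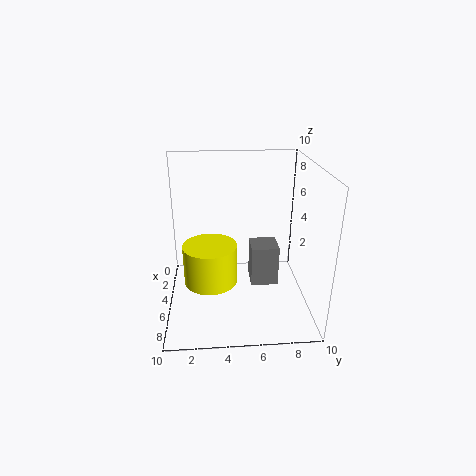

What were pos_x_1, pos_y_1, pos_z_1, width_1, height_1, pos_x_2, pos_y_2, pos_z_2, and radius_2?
pos_x_1 = 3; pos_y_1 = 6; pos_z_1 = 1; width_1 = 2; height_1 = 3; pos_x_2 = 4; pos_y_2 = 3; pos_z_2 = 1; radius_2 = 2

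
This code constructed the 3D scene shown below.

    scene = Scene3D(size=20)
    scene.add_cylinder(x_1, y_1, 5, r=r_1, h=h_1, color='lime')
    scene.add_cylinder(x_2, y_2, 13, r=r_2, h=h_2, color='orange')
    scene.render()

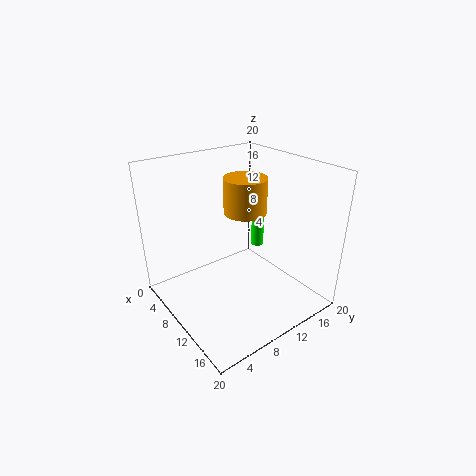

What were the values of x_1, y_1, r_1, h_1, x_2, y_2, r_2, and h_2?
x_1 = 6; y_1 = 17; r_1 = 1; h_1 = 6; x_2 = 9; y_2 = 12; r_2 = 3; h_2 = 5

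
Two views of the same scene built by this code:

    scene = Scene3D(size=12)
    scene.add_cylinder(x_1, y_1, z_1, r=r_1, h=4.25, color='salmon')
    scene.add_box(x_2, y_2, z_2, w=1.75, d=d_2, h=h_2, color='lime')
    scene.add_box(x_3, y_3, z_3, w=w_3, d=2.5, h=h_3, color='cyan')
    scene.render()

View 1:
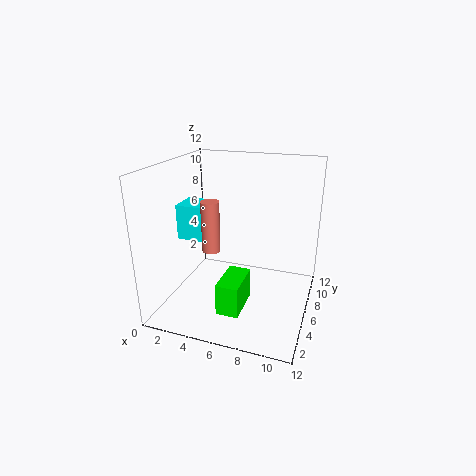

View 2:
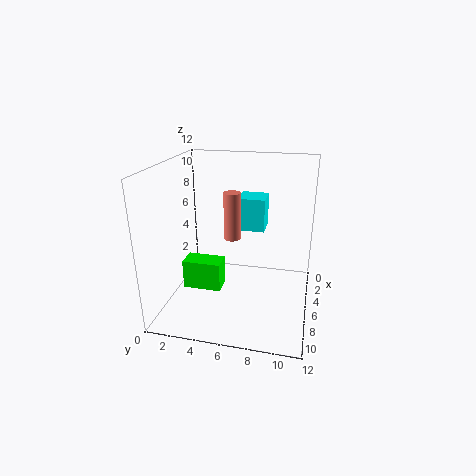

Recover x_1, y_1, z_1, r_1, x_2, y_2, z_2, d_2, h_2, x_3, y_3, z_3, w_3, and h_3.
x_1 = 4; y_1 = 5; z_1 = 5; r_1 = 0.75; x_2 = 5.75; y_2 = 1.5; z_2 = 1.5; d_2 = 3.25; h_2 = 2.5; x_3 = 0.75; y_3 = 5.25; z_3 = 5.5; w_3 = 2.5; h_3 = 3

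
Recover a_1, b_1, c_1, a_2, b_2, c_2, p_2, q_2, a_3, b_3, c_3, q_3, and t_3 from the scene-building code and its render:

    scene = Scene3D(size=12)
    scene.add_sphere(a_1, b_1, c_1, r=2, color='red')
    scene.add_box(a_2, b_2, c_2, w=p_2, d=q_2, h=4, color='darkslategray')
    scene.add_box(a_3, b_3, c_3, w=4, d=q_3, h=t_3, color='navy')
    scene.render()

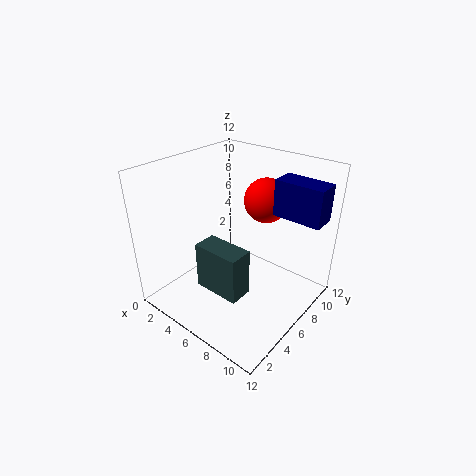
a_1 = 6; b_1 = 10; c_1 = 8; a_2 = 4; b_2 = 3; c_2 = 2; p_2 = 4; q_2 = 2; a_3 = 8; b_3 = 8; c_3 = 8; q_3 = 2; t_3 = 3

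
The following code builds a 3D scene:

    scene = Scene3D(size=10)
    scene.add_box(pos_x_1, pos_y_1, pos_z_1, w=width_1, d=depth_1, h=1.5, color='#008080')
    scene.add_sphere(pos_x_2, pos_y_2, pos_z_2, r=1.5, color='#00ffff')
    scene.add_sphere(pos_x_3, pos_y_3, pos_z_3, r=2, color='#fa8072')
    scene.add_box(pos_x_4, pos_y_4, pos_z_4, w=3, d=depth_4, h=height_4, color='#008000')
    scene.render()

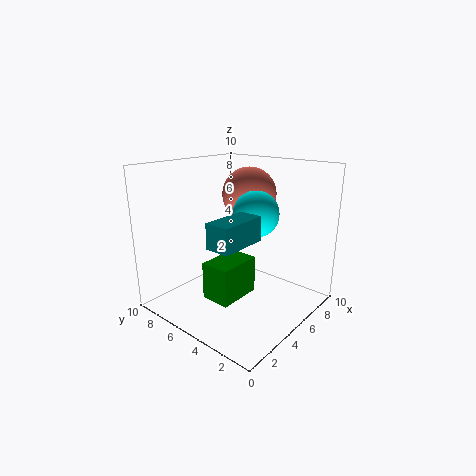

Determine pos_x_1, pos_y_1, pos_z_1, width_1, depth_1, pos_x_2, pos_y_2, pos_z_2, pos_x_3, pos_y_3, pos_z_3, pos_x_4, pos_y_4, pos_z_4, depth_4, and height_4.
pos_x_1 = 0.5, pos_y_1 = 2, pos_z_1 = 6, width_1 = 3, depth_1 = 1.5, pos_x_2 = 5, pos_y_2 = 3.5, pos_z_2 = 7, pos_x_3 = 7.5, pos_y_3 = 6, pos_z_3 = 7.5, pos_x_4 = 2, pos_y_4 = 3.5, pos_z_4 = 1.5, depth_4 = 2, height_4 = 2.5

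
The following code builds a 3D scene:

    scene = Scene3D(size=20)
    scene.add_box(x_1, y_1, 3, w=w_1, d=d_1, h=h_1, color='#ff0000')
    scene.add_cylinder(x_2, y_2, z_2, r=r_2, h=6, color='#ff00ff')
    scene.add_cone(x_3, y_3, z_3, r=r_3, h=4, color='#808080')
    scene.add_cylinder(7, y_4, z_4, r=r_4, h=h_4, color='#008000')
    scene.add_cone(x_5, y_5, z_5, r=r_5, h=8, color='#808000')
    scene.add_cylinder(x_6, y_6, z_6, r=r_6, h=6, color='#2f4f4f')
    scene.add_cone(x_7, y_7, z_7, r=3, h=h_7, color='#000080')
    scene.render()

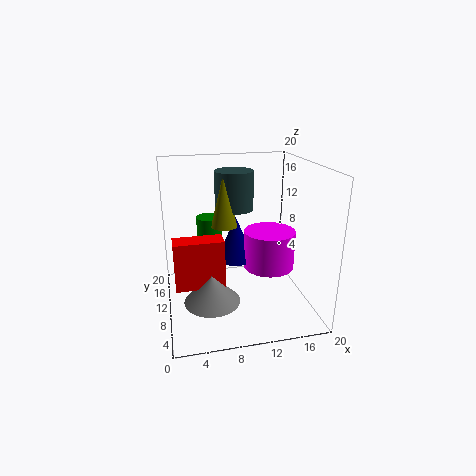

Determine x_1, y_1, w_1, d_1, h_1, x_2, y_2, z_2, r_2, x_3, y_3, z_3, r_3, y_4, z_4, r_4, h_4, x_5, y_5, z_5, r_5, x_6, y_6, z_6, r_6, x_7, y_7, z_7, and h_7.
x_1 = 1; y_1 = 9; w_1 = 7; d_1 = 3; h_1 = 7; x_2 = 16; y_2 = 14; z_2 = 3; r_2 = 4; x_3 = 6; y_3 = 9; z_3 = 1; r_3 = 4; y_4 = 17; z_4 = 6; r_4 = 2; h_4 = 5; x_5 = 9; y_5 = 15; z_5 = 10; r_5 = 2; x_6 = 11; y_6 = 17; z_6 = 12; r_6 = 3; x_7 = 11; y_7 = 16; z_7 = 4; h_7 = 7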